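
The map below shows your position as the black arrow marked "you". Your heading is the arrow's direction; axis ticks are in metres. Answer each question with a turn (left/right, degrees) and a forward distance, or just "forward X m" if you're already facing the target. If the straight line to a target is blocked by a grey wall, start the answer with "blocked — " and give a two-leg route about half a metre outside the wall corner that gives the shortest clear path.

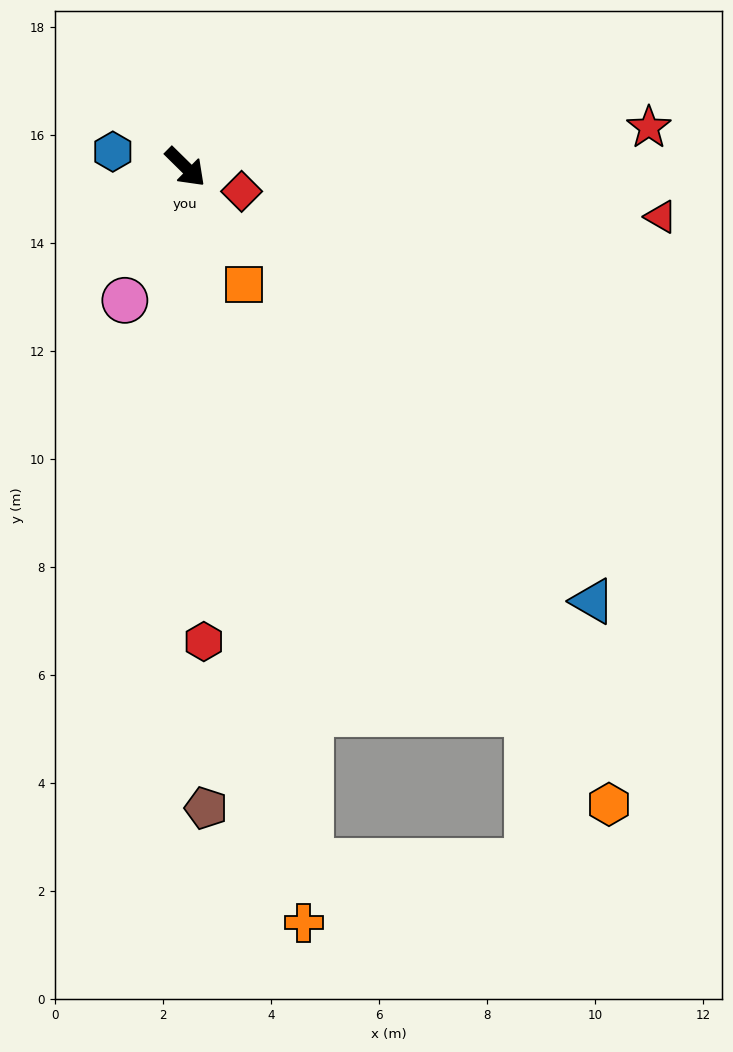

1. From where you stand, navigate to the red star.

turn left 49°, forward 8.6 m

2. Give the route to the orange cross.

turn right 37°, forward 14.2 m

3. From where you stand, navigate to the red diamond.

turn left 21°, forward 1.1 m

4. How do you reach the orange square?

turn right 19°, forward 2.4 m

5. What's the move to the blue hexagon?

turn right 147°, forward 1.4 m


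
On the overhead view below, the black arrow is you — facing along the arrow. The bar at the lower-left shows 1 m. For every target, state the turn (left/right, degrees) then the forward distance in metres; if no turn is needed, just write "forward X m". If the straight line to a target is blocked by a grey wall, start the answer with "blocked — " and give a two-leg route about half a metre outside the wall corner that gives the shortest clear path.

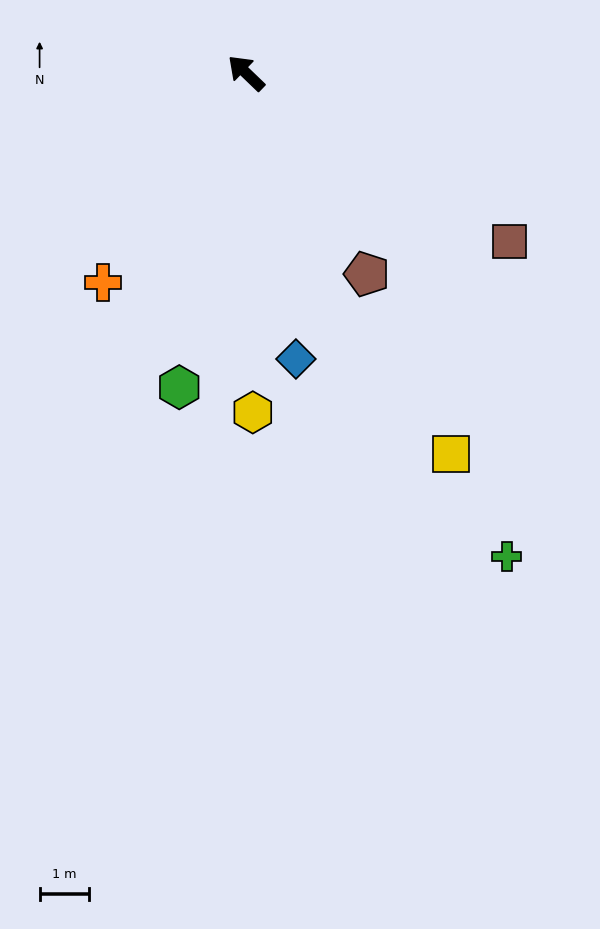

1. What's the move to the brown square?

turn right 169°, forward 6.4 m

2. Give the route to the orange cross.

turn left 100°, forward 5.2 m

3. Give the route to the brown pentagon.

turn left 165°, forward 4.8 m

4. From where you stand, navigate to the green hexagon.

turn left 122°, forward 6.5 m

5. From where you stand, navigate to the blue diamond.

turn left 144°, forward 5.9 m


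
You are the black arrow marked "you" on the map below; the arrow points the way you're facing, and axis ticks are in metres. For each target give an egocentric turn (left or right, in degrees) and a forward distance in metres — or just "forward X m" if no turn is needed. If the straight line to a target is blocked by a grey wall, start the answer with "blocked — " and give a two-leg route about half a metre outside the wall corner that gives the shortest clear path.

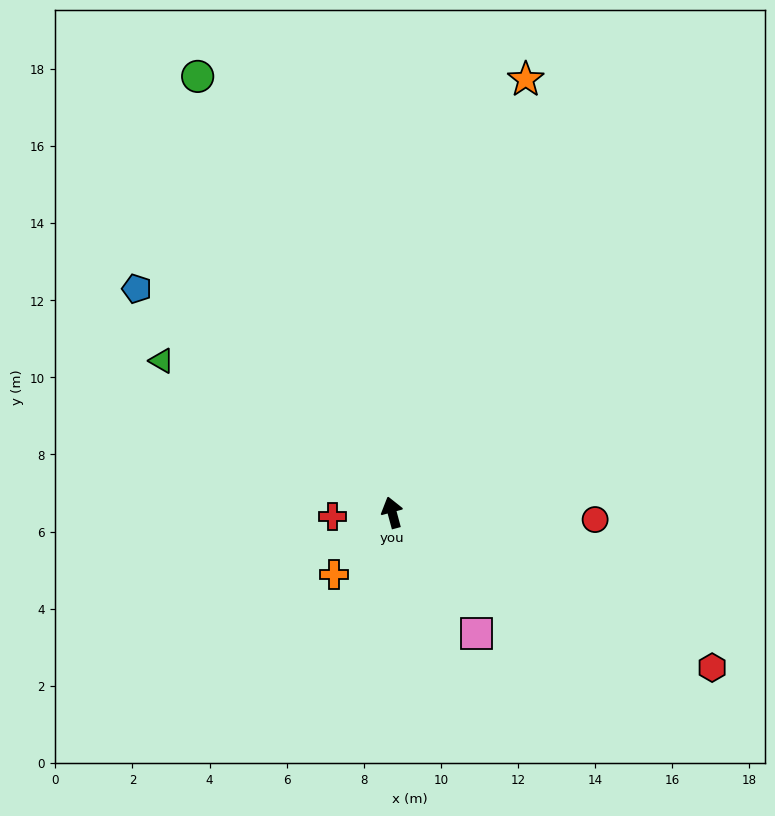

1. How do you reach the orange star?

turn right 32°, forward 11.8 m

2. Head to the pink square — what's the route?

turn right 160°, forward 3.8 m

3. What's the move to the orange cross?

turn left 122°, forward 2.2 m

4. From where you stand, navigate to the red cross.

turn left 79°, forward 1.5 m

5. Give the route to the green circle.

turn left 9°, forward 12.4 m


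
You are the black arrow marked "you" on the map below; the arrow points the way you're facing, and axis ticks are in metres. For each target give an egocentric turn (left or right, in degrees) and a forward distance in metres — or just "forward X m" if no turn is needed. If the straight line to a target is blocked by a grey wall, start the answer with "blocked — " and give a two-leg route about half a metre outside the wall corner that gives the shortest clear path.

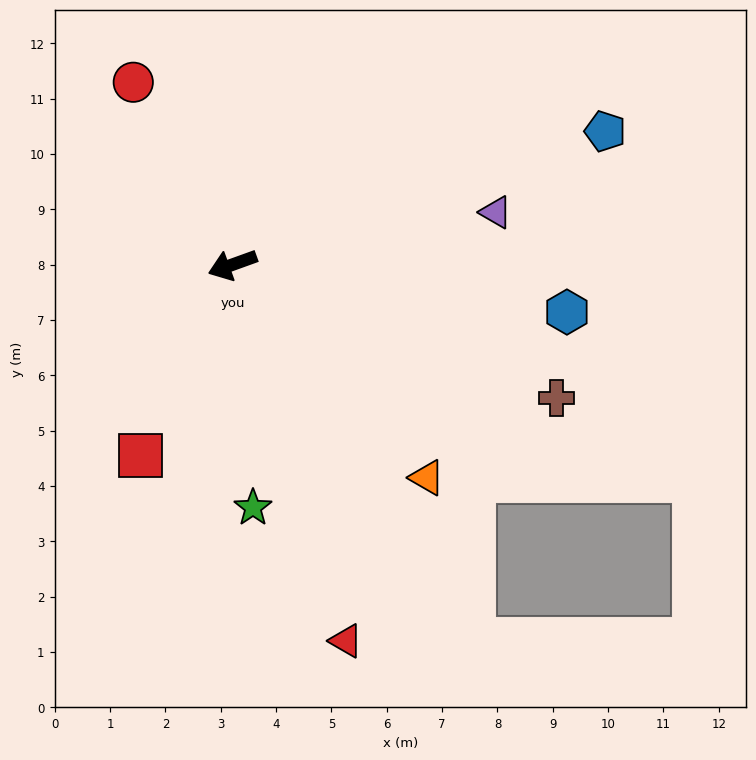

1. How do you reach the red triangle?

turn left 87°, forward 7.1 m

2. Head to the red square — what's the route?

turn left 44°, forward 3.8 m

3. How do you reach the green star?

turn left 75°, forward 4.4 m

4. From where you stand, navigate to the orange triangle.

turn left 113°, forward 5.2 m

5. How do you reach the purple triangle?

turn left 171°, forward 4.9 m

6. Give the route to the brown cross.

turn left 138°, forward 6.3 m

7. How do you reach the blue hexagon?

turn left 152°, forward 6.1 m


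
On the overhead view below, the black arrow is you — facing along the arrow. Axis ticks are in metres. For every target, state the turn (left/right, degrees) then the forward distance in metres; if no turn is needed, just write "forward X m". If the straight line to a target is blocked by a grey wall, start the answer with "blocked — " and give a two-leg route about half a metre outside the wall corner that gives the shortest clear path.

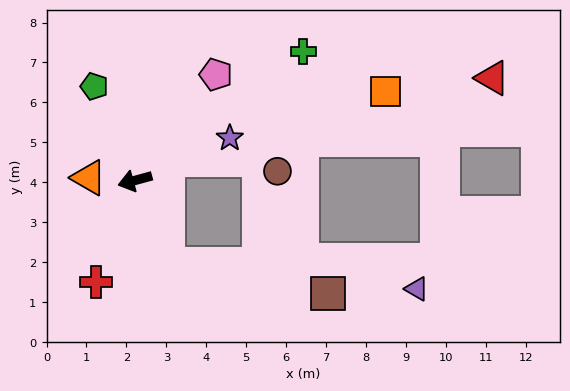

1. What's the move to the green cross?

turn right 158°, forward 5.3 m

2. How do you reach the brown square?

blocked — turn left 96°, forward 2.3 m, then turn left 58°, forward 4.1 m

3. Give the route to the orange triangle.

turn right 19°, forward 1.2 m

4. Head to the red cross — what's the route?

turn left 54°, forward 2.7 m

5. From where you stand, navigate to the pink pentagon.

turn right 143°, forward 3.3 m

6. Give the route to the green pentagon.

turn right 82°, forward 2.6 m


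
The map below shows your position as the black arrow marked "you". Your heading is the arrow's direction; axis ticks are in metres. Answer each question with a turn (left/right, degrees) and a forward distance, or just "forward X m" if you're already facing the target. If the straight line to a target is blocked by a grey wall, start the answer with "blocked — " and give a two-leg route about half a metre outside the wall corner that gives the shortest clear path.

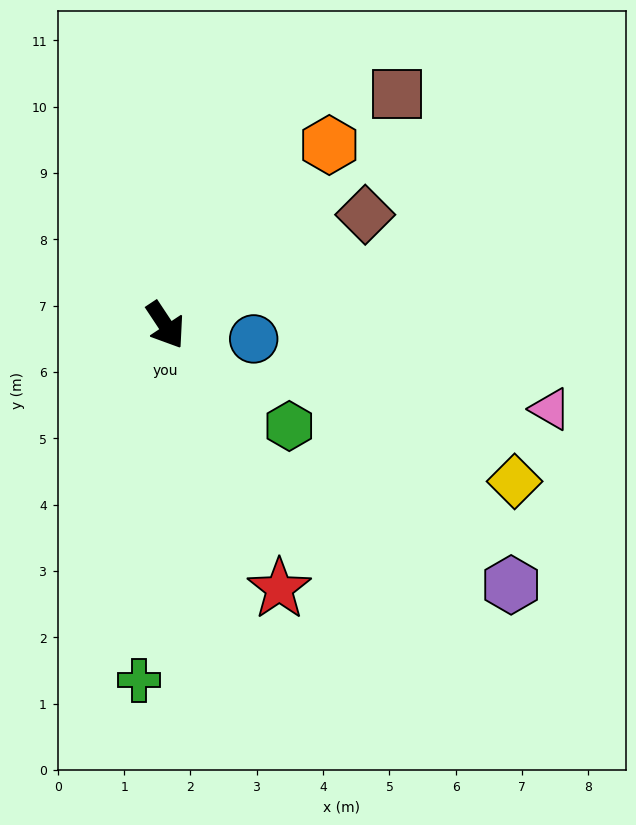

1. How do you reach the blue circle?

turn left 48°, forward 1.3 m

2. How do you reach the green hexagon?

turn left 17°, forward 2.4 m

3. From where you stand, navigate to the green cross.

turn right 38°, forward 5.4 m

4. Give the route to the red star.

turn right 10°, forward 4.3 m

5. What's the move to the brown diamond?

turn left 85°, forward 3.4 m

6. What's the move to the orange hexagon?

turn left 104°, forward 3.7 m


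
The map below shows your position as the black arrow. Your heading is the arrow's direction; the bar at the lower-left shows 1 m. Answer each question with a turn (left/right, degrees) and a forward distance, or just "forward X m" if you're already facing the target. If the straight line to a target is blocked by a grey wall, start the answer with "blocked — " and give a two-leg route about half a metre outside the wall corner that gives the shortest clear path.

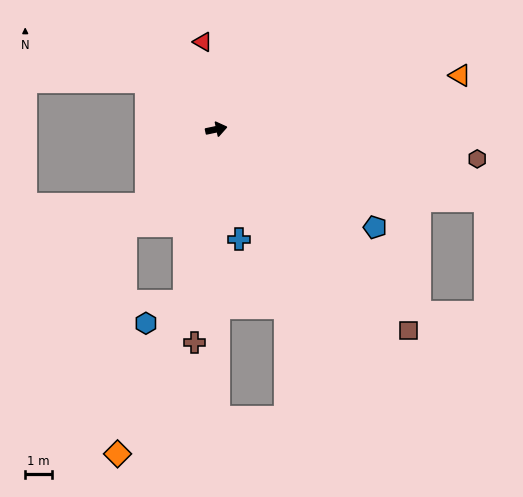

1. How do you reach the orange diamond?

blocked — turn right 112°, forward 6.6 m, then turn right 13°, forward 6.3 m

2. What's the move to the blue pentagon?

turn right 44°, forward 7.0 m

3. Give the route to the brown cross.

turn right 108°, forward 8.0 m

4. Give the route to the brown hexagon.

turn right 18°, forward 9.9 m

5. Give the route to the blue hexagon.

blocked — turn right 112°, forward 6.6 m, then turn right 49°, forward 1.7 m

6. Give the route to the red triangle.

turn left 87°, forward 3.3 m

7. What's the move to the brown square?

turn right 58°, forward 10.5 m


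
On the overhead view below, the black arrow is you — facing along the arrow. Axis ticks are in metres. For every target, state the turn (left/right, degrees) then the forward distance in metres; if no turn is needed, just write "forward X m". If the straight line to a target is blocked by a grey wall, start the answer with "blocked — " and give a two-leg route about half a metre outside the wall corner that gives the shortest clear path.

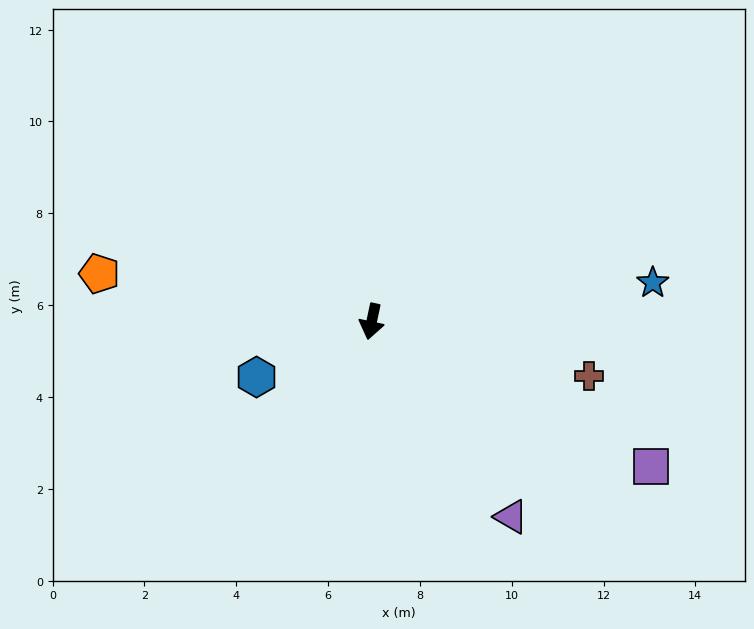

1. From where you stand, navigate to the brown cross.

turn left 88°, forward 4.9 m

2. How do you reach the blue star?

turn left 110°, forward 6.2 m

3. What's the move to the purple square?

turn left 75°, forward 6.9 m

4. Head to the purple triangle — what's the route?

turn left 48°, forward 5.2 m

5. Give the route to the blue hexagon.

turn right 52°, forward 2.8 m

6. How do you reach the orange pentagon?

turn right 88°, forward 6.0 m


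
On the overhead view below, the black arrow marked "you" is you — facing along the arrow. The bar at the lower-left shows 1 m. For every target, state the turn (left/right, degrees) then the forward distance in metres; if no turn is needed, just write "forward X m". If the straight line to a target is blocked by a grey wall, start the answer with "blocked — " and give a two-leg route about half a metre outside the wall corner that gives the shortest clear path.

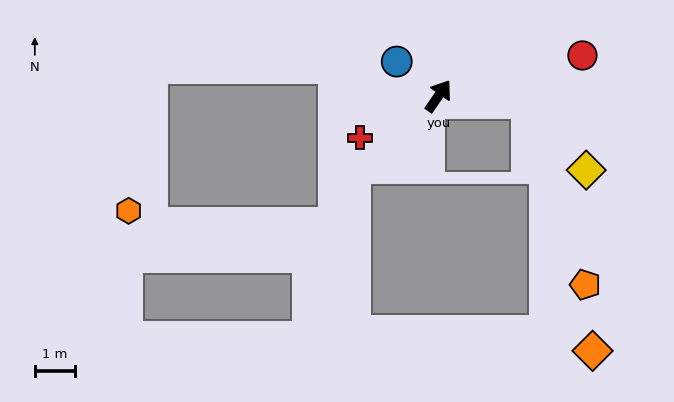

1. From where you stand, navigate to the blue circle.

turn left 85°, forward 1.3 m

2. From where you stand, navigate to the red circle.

turn right 40°, forward 3.7 m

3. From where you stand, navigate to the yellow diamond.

blocked — turn right 59°, forward 2.2 m, then turn right 46°, forward 2.2 m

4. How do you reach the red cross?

turn left 153°, forward 2.2 m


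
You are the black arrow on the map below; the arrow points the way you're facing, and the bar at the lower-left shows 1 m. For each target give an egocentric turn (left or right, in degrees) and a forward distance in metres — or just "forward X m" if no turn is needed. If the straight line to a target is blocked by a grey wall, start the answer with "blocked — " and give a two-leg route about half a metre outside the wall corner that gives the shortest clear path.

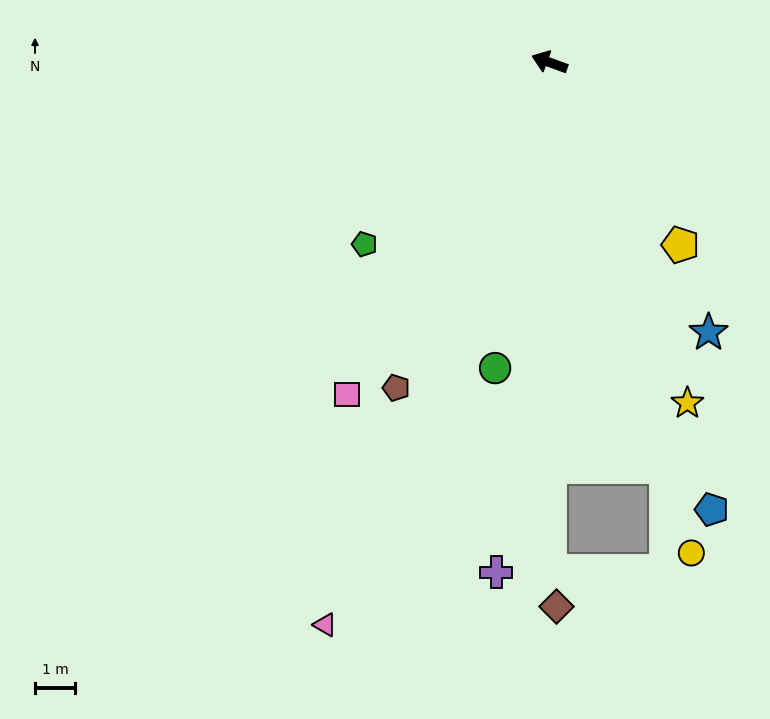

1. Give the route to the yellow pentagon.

turn left 146°, forward 5.6 m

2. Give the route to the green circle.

turn left 100°, forward 7.8 m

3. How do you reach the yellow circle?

turn left 126°, forward 12.8 m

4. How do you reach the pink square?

turn left 79°, forward 9.8 m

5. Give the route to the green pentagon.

turn left 64°, forward 6.5 m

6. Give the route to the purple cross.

turn left 104°, forward 12.9 m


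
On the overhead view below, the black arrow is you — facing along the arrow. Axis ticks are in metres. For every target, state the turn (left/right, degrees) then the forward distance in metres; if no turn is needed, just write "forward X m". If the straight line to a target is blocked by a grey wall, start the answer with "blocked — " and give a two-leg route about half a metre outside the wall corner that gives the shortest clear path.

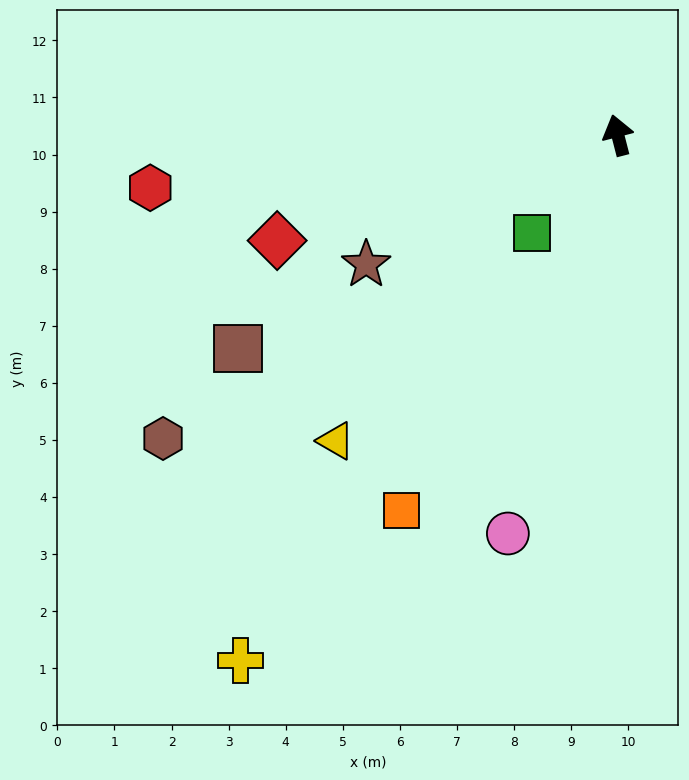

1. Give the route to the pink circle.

turn left 150°, forward 7.2 m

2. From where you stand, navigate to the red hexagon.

turn left 82°, forward 8.2 m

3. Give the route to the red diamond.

turn left 93°, forward 6.3 m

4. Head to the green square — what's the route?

turn left 124°, forward 2.3 m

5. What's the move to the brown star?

turn left 103°, forward 5.0 m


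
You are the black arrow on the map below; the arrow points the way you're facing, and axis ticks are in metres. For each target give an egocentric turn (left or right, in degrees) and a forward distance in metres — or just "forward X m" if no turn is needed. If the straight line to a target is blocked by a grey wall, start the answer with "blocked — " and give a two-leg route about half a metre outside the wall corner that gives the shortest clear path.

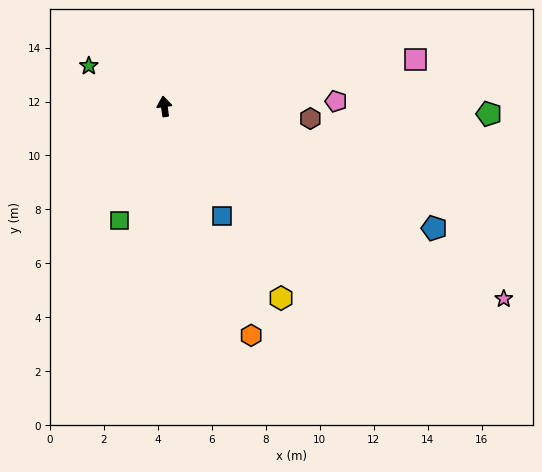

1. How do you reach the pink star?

turn right 127°, forward 14.5 m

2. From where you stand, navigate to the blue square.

turn right 160°, forward 4.6 m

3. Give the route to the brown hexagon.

turn right 103°, forward 5.4 m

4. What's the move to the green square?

turn left 151°, forward 4.6 m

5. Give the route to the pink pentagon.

turn right 96°, forward 6.4 m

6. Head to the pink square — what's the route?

turn right 87°, forward 9.5 m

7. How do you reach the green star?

turn left 54°, forward 3.2 m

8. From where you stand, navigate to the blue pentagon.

turn right 122°, forward 11.0 m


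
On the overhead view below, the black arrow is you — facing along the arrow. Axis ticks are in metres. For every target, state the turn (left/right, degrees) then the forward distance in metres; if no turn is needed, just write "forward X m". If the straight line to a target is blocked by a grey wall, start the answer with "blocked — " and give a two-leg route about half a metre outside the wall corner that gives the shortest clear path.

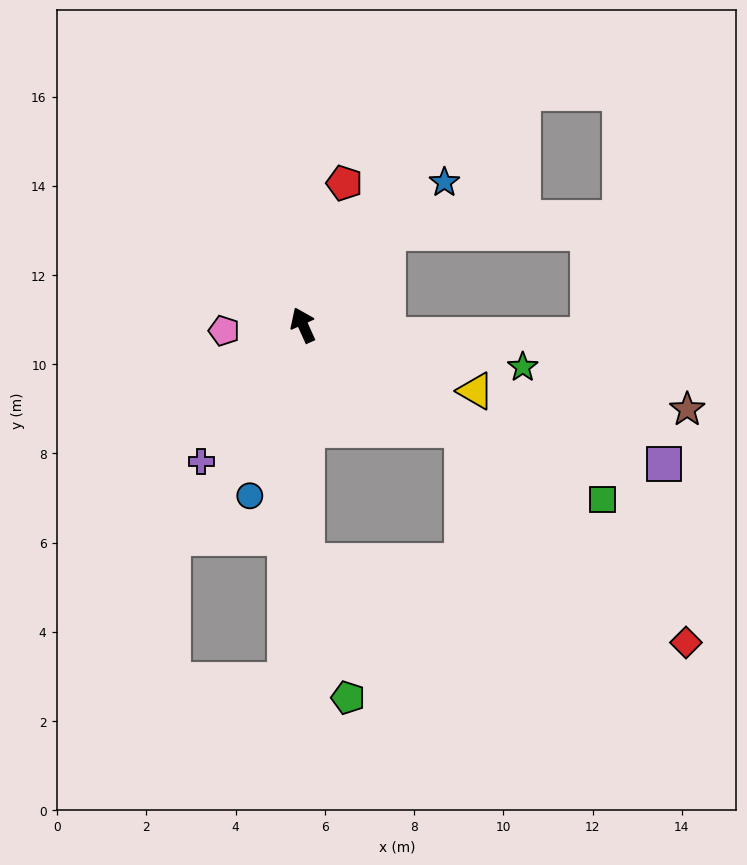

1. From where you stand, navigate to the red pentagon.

turn right 41°, forward 3.3 m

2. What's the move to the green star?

turn right 125°, forward 5.0 m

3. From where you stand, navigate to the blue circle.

turn left 138°, forward 4.0 m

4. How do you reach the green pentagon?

blocked — turn left 157°, forward 5.3 m, then turn left 16°, forward 3.2 m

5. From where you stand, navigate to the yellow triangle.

turn right 135°, forward 4.1 m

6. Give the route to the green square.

turn right 144°, forward 7.8 m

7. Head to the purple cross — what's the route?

turn left 119°, forward 3.8 m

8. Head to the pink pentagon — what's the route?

turn left 70°, forward 1.8 m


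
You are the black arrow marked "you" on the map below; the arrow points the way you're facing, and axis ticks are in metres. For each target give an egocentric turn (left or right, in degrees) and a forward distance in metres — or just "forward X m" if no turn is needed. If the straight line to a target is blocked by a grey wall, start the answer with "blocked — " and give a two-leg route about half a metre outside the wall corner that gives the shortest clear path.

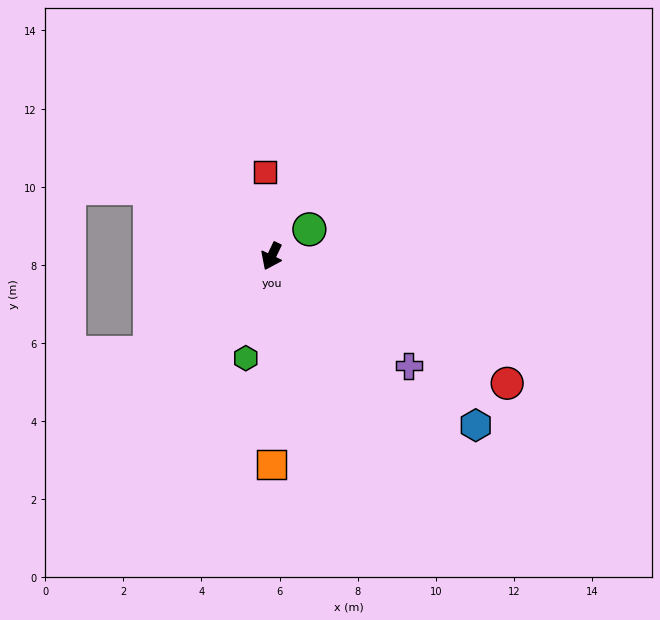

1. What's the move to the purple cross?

turn left 77°, forward 4.5 m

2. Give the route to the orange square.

turn left 25°, forward 5.3 m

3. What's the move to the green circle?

turn left 151°, forward 1.2 m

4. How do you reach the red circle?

turn left 87°, forward 6.9 m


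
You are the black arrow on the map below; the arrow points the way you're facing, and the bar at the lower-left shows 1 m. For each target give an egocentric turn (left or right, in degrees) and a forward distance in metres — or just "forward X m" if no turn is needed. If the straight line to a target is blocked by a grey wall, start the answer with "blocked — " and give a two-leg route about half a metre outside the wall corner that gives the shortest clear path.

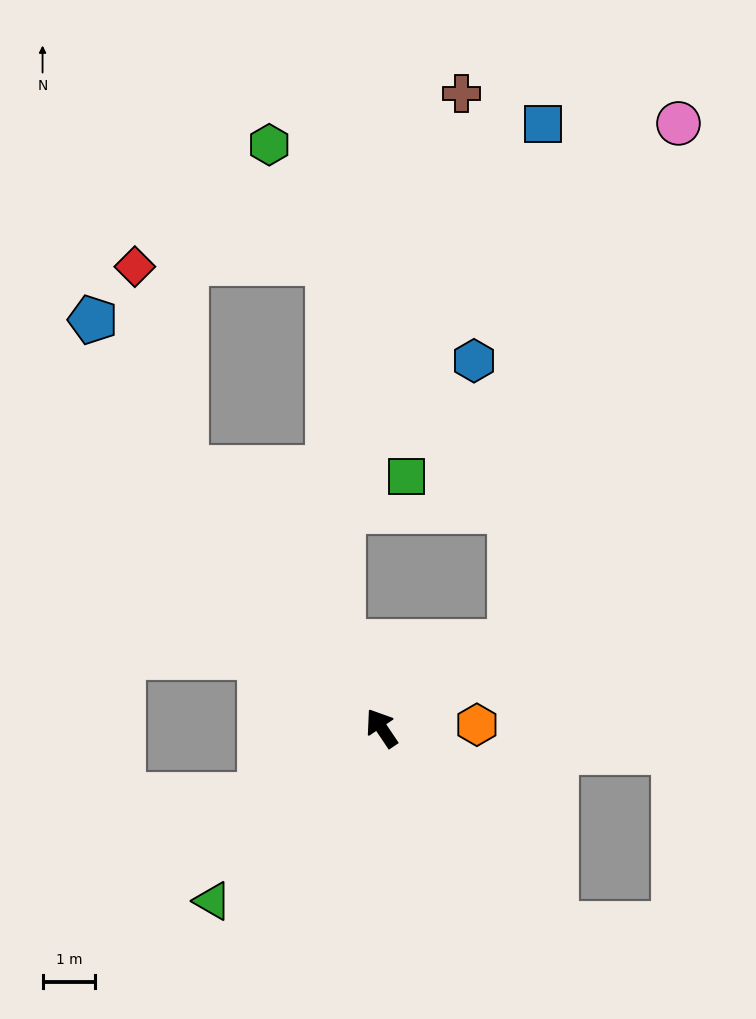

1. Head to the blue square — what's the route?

blocked — turn right 90°, forward 2.9 m, then turn left 52°, forward 9.9 m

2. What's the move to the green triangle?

turn left 102°, forward 4.6 m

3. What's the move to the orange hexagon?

turn right 122°, forward 1.8 m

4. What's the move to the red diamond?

blocked — turn left 3°, forward 6.2 m, then turn right 23°, forward 3.9 m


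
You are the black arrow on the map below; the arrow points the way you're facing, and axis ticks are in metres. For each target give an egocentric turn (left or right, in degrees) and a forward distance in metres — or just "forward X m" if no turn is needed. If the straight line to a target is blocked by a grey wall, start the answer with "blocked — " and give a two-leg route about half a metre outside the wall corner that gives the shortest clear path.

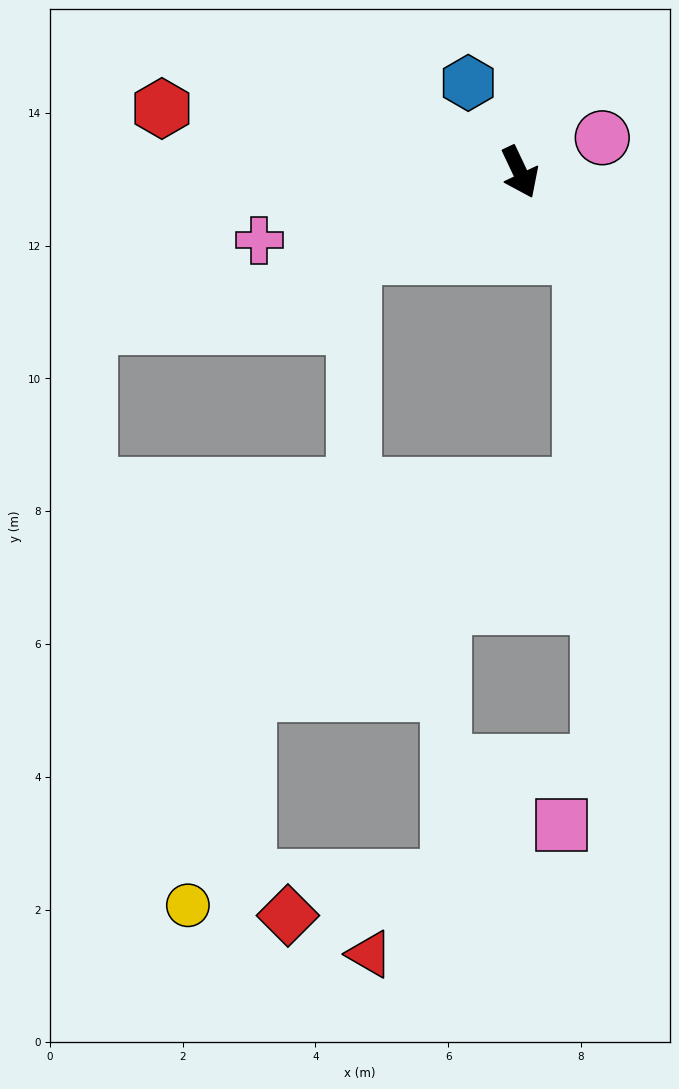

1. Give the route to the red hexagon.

turn right 125°, forward 5.5 m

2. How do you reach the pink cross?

turn right 101°, forward 4.1 m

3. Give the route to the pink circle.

turn left 87°, forward 1.3 m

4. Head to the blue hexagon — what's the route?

turn right 175°, forward 1.6 m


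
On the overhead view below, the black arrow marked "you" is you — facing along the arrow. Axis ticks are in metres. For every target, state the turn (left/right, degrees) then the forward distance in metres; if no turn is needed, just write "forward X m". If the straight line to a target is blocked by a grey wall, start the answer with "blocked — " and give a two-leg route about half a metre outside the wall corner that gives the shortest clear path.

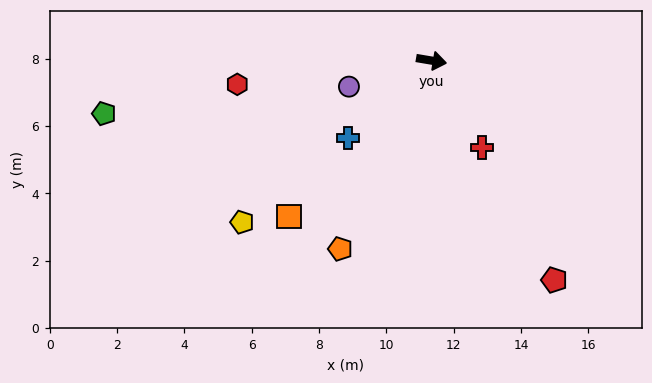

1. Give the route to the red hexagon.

turn right 163°, forward 5.8 m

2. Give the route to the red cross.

turn right 50°, forward 3.0 m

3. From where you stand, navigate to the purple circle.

turn right 153°, forward 2.6 m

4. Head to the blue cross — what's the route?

turn right 128°, forward 3.4 m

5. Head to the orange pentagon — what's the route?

turn right 106°, forward 6.2 m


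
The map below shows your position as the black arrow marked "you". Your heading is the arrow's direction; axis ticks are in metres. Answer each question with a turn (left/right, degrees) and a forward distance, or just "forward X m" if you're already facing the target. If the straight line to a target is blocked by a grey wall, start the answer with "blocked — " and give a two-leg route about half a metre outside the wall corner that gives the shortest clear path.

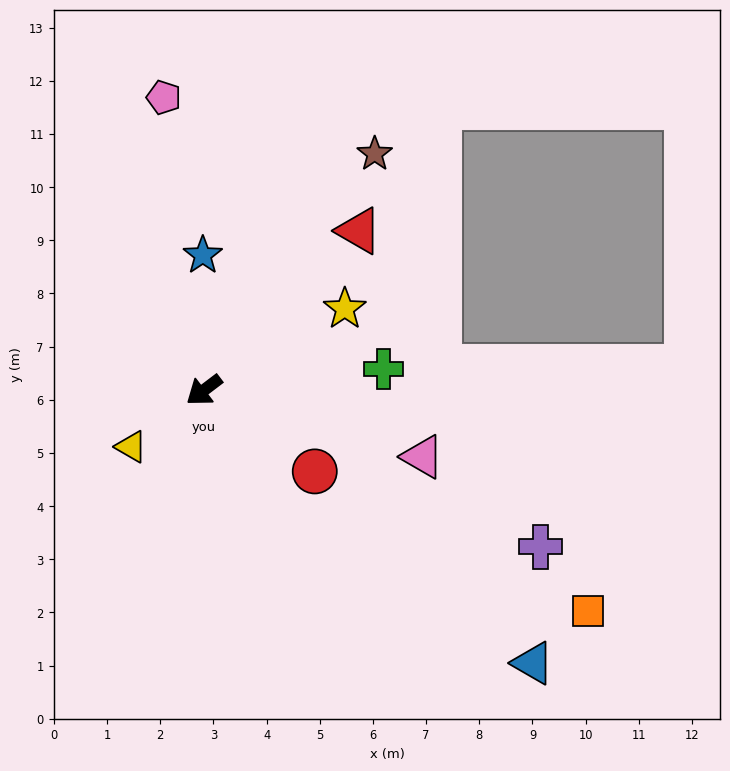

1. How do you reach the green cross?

turn left 150°, forward 3.4 m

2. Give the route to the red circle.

turn left 107°, forward 2.6 m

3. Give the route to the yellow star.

turn left 173°, forward 3.1 m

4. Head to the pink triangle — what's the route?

turn left 126°, forward 4.3 m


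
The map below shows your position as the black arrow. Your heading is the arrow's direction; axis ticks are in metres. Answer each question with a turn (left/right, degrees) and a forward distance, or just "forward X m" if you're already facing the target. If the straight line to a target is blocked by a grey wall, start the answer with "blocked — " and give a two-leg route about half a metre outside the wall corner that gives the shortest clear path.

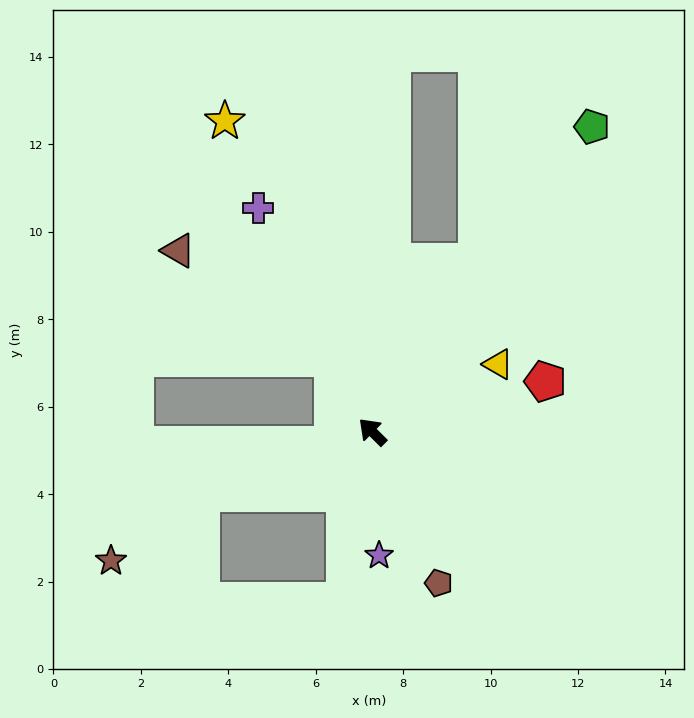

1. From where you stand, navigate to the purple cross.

turn right 18°, forward 5.7 m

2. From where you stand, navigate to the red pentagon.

turn right 119°, forward 4.1 m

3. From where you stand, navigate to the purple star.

turn left 138°, forward 2.8 m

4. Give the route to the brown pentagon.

turn left 158°, forward 3.8 m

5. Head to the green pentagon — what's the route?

turn right 81°, forward 8.6 m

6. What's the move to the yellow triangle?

turn right 107°, forward 3.3 m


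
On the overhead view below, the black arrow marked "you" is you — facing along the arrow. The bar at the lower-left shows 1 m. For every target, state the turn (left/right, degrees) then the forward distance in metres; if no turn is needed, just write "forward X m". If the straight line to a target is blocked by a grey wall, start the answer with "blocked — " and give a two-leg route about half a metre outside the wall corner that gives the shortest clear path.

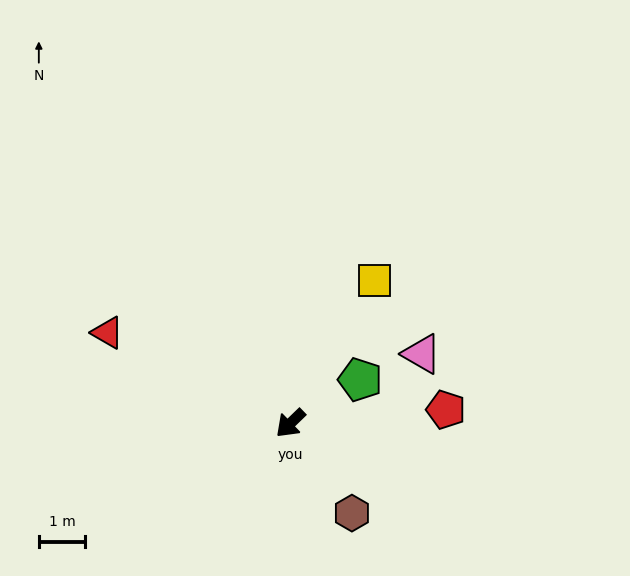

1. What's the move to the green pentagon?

turn left 168°, forward 1.8 m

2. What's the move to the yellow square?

turn right 165°, forward 3.6 m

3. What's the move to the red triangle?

turn right 70°, forward 4.4 m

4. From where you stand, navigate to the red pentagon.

turn left 141°, forward 3.4 m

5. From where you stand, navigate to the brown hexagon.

turn left 80°, forward 2.4 m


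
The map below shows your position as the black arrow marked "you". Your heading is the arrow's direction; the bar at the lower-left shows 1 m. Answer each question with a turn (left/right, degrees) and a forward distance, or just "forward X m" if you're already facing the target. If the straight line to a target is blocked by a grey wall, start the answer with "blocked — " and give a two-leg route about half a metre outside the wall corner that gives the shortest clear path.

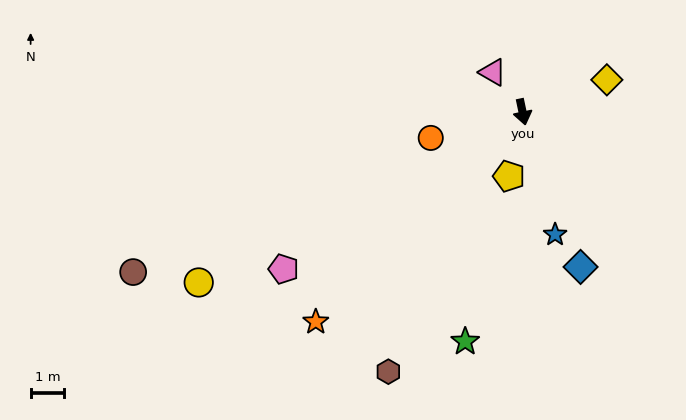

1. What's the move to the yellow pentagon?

turn right 24°, forward 2.0 m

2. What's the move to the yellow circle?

turn right 74°, forward 10.9 m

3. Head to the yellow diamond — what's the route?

turn left 99°, forward 2.7 m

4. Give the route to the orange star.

turn right 56°, forward 8.8 m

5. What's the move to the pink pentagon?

turn right 69°, forward 8.6 m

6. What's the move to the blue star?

turn left 3°, forward 3.8 m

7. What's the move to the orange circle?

turn right 86°, forward 2.9 m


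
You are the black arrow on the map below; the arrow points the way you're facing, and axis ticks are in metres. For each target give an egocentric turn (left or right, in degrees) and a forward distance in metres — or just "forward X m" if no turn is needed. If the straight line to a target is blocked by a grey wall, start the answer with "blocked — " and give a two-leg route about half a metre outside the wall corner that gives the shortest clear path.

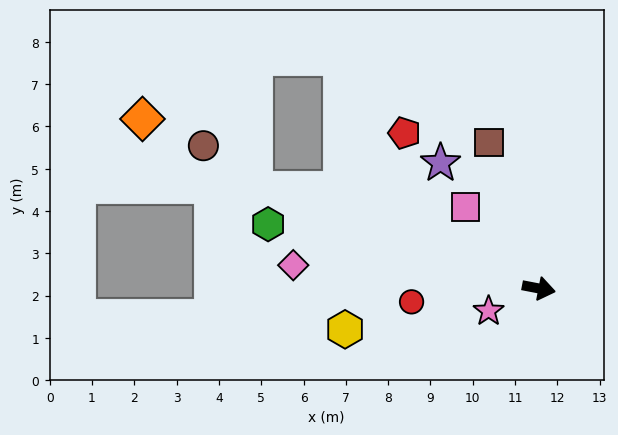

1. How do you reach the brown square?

turn left 120°, forward 3.6 m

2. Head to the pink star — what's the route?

turn right 145°, forward 1.3 m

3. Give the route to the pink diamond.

turn right 174°, forward 5.8 m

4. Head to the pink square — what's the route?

turn left 143°, forward 2.6 m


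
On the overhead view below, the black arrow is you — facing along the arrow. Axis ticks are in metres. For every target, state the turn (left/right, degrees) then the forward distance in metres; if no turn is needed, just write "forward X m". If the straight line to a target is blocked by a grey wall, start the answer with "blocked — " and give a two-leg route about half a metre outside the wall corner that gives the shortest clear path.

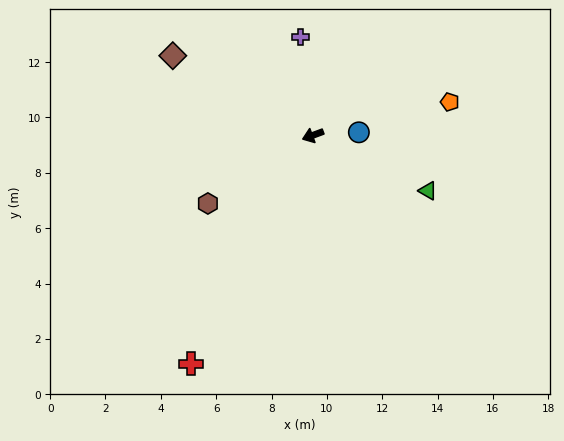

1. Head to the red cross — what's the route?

turn left 42°, forward 9.4 m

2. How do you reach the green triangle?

turn left 134°, forward 4.6 m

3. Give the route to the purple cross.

turn right 103°, forward 3.6 m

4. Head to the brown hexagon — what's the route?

turn left 13°, forward 4.5 m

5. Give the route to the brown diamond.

turn right 50°, forward 5.8 m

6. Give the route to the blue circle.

turn left 163°, forward 1.7 m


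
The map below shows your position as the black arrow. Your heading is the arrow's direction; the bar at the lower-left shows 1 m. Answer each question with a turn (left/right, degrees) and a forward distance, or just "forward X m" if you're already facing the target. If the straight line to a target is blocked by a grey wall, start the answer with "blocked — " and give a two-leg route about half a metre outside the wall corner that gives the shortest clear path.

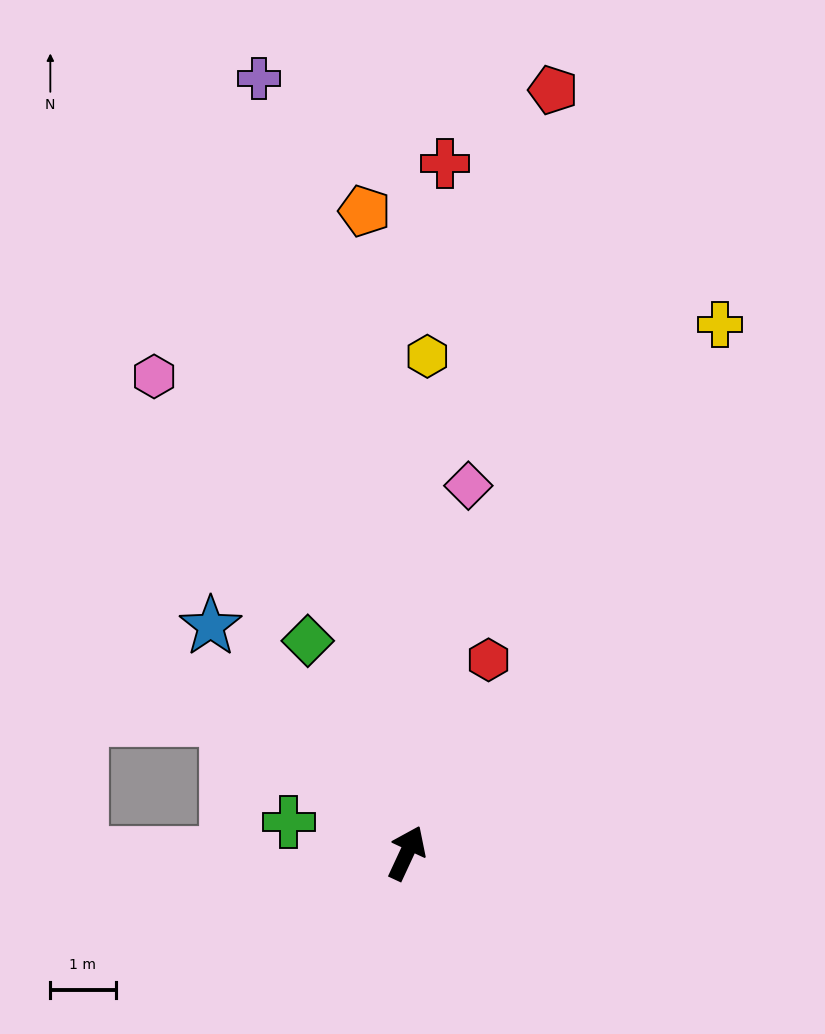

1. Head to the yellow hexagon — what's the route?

turn left 23°, forward 7.6 m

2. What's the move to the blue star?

turn left 66°, forward 4.6 m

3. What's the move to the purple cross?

turn left 36°, forward 12.1 m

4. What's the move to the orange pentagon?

turn left 29°, forward 9.9 m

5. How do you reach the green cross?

turn left 100°, forward 1.9 m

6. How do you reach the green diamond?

turn left 50°, forward 3.6 m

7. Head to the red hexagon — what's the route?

forward 3.2 m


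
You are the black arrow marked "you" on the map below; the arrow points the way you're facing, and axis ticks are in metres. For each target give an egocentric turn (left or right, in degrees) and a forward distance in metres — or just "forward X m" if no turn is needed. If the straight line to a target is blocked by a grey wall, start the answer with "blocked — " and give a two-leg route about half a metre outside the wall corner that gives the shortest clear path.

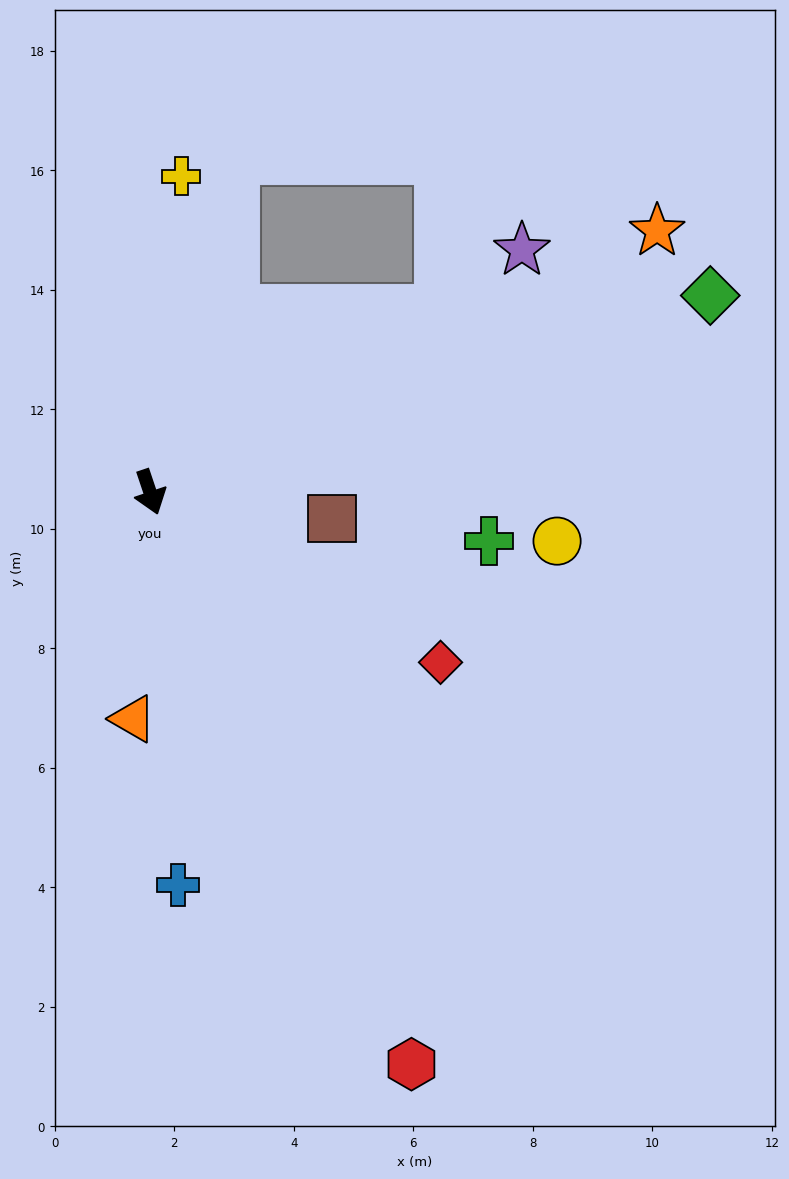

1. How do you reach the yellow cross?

turn left 156°, forward 5.3 m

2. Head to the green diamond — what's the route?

turn left 91°, forward 9.9 m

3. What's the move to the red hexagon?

turn left 6°, forward 10.5 m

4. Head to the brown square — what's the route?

turn left 63°, forward 3.1 m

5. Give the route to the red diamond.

turn left 41°, forward 5.6 m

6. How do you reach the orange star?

turn left 99°, forward 9.5 m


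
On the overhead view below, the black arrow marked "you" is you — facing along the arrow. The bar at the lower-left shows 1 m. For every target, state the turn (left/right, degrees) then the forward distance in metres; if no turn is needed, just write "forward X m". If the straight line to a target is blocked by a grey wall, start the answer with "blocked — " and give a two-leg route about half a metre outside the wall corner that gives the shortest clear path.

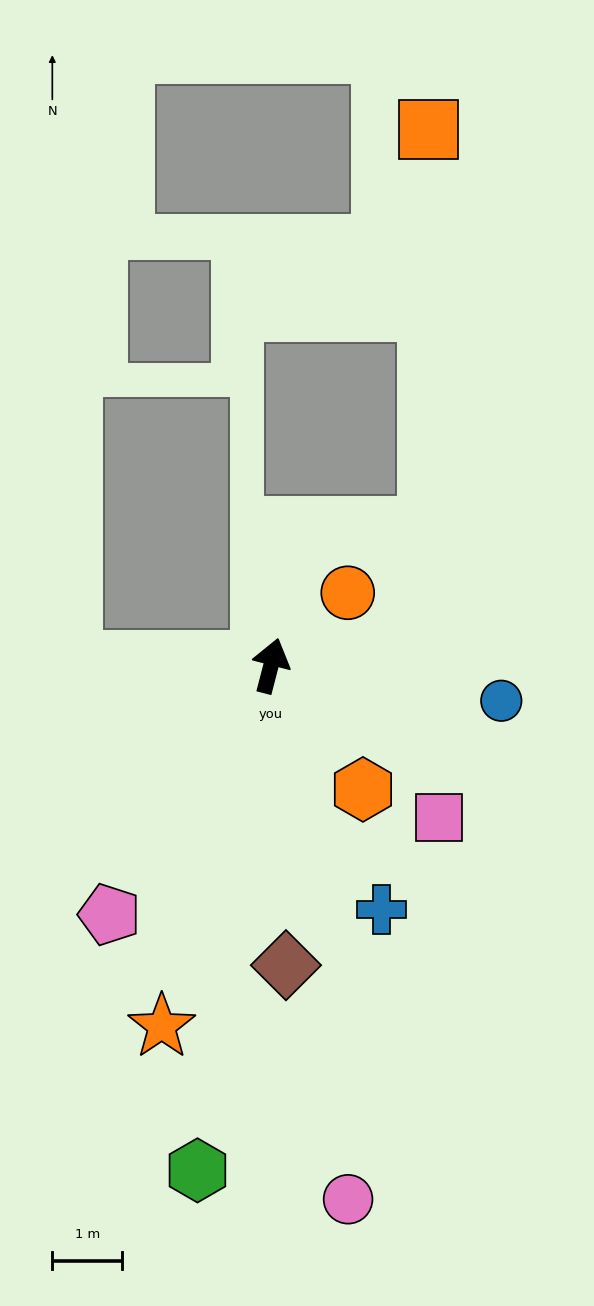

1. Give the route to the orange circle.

turn right 32°, forward 1.5 m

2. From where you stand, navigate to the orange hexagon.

turn right 129°, forward 2.2 m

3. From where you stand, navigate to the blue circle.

turn right 84°, forward 3.3 m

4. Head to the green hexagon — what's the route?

turn right 174°, forward 7.3 m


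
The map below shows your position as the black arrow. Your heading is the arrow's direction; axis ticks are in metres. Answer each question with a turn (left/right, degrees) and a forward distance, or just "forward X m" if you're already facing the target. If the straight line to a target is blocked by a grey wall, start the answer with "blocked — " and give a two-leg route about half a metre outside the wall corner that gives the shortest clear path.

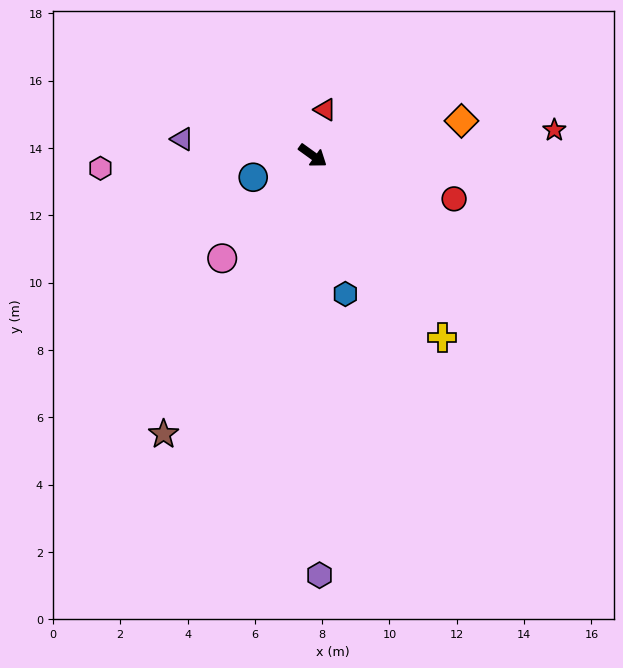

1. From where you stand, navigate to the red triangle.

turn left 111°, forward 1.4 m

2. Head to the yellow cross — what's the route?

turn right 19°, forward 6.6 m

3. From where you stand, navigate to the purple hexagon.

turn right 53°, forward 12.5 m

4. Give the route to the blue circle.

turn right 124°, forward 1.9 m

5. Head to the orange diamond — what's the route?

turn left 49°, forward 4.5 m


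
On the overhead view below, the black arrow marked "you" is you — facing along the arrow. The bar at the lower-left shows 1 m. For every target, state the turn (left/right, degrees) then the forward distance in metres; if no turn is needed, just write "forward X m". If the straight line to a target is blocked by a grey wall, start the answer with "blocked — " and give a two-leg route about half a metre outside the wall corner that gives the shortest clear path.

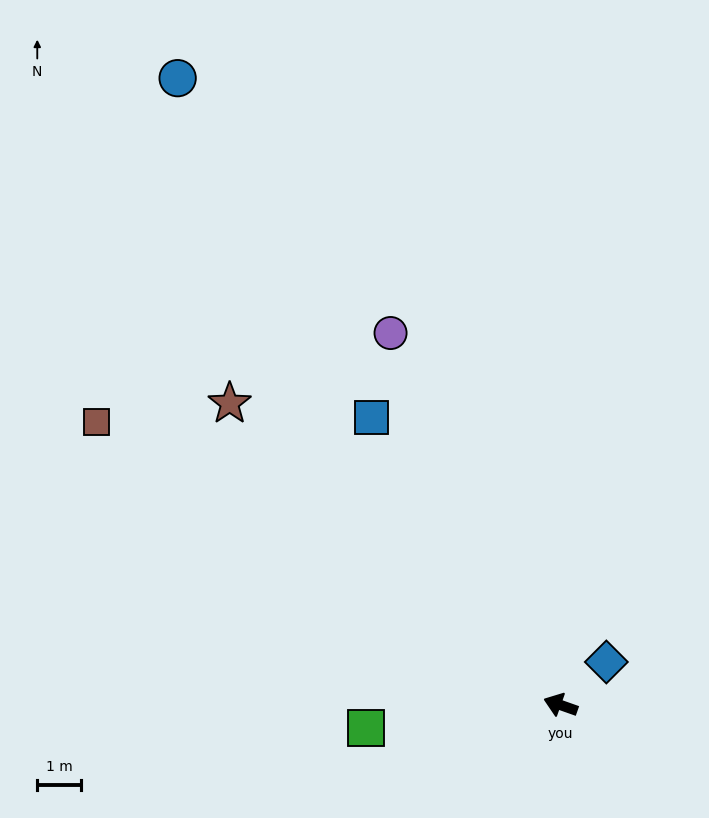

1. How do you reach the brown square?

turn right 12°, forward 12.5 m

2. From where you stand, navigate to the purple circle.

turn right 46°, forward 9.4 m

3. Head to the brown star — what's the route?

turn right 23°, forward 10.3 m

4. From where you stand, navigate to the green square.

turn left 26°, forward 4.5 m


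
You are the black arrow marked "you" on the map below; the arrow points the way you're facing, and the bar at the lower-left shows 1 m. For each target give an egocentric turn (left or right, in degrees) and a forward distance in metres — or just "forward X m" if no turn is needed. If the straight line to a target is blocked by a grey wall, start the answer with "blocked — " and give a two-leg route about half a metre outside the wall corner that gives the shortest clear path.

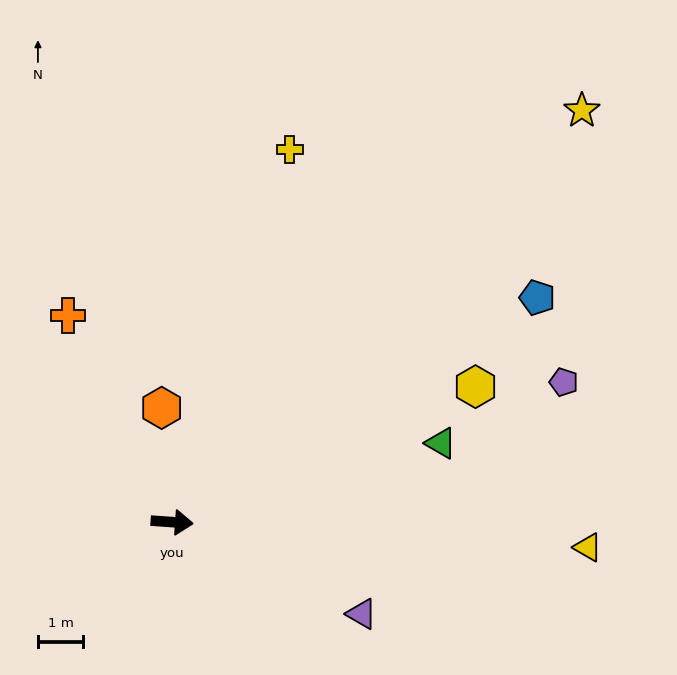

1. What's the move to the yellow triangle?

forward 9.2 m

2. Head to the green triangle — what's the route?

turn left 20°, forward 6.2 m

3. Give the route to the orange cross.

turn left 121°, forward 5.1 m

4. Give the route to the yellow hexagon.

turn left 28°, forward 7.3 m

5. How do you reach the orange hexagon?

turn left 99°, forward 2.5 m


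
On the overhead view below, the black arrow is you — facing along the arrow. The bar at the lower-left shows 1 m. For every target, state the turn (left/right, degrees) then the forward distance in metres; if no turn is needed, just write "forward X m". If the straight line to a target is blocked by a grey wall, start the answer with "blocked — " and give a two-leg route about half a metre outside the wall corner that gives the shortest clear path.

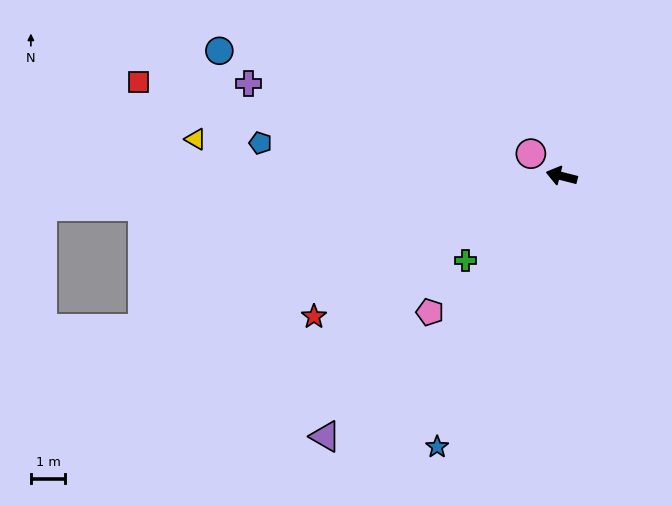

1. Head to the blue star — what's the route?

turn left 80°, forward 8.7 m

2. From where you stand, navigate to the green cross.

turn left 56°, forward 3.7 m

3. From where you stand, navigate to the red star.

turn left 44°, forward 8.3 m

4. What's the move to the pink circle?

turn right 22°, forward 1.1 m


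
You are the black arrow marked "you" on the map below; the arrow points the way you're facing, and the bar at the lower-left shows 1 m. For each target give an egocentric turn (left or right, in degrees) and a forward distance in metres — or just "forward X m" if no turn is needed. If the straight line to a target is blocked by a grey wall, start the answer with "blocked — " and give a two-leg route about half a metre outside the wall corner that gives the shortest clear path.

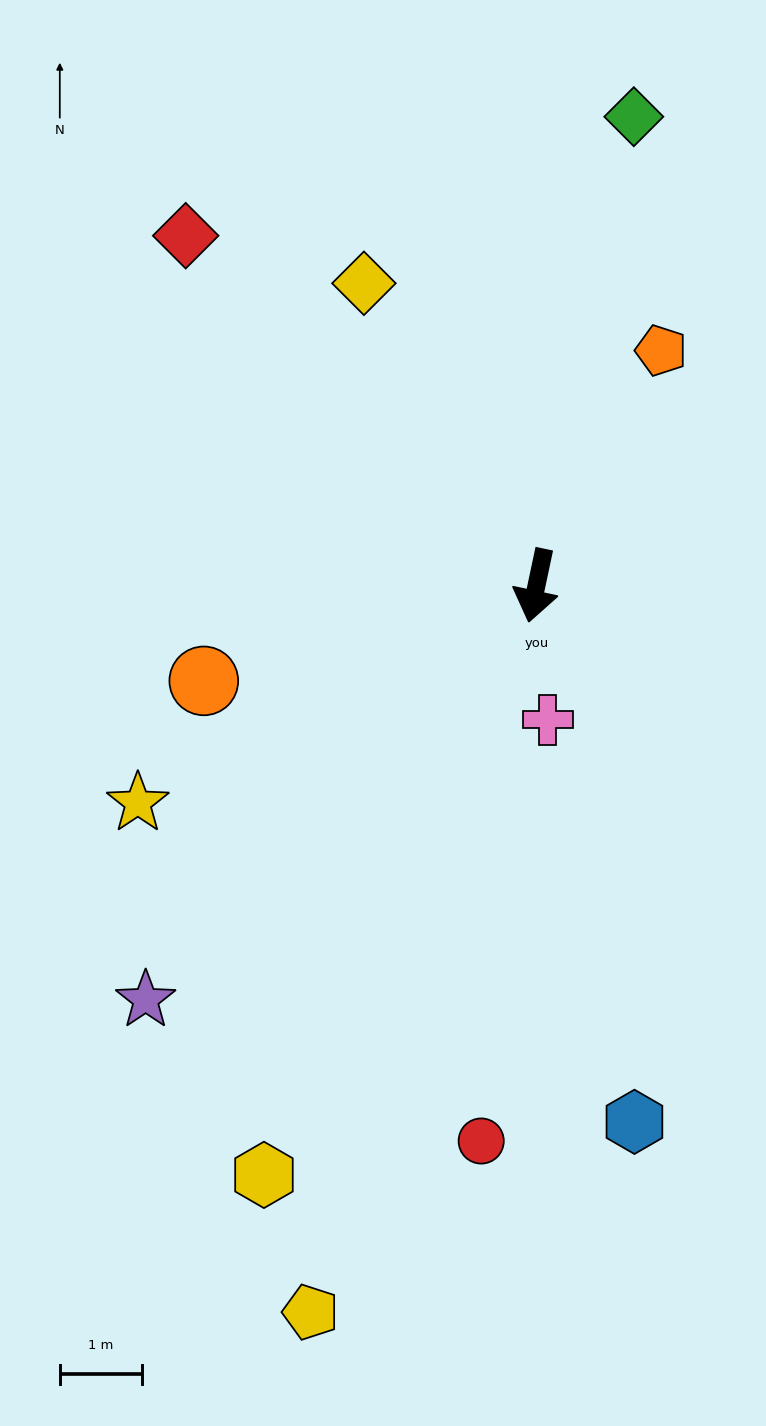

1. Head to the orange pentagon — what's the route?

turn left 164°, forward 3.2 m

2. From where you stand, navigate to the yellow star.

turn right 49°, forward 5.5 m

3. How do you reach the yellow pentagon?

turn right 5°, forward 9.3 m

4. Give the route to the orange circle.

turn right 62°, forward 4.2 m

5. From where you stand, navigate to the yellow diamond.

turn right 138°, forward 4.2 m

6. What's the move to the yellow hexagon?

turn right 13°, forward 7.9 m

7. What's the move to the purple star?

turn right 31°, forward 6.9 m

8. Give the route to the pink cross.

turn left 17°, forward 1.6 m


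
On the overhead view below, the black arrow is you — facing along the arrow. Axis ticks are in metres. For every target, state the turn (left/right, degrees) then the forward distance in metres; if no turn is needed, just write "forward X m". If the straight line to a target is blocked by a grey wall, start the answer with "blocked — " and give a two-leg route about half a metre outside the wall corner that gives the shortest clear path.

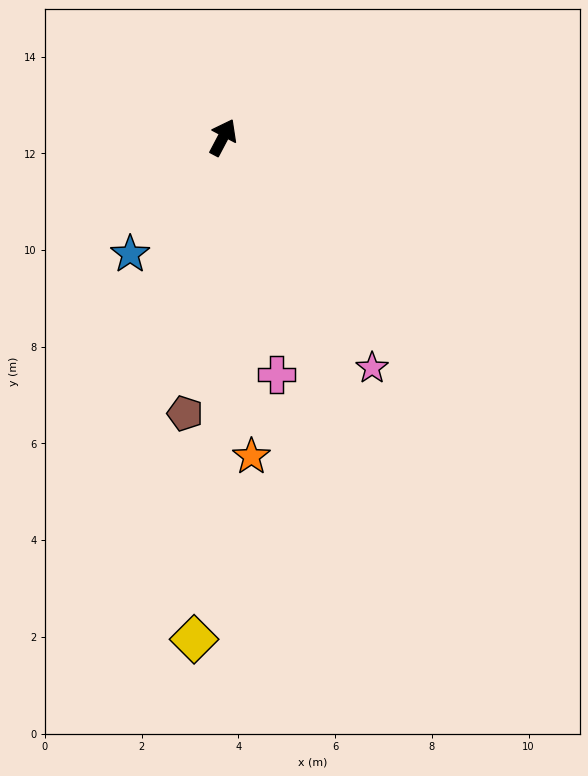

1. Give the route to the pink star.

turn right 119°, forward 5.7 m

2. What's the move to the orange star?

turn right 147°, forward 6.6 m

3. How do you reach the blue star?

turn left 169°, forward 3.1 m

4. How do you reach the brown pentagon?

turn right 160°, forward 5.8 m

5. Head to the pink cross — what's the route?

turn right 139°, forward 5.0 m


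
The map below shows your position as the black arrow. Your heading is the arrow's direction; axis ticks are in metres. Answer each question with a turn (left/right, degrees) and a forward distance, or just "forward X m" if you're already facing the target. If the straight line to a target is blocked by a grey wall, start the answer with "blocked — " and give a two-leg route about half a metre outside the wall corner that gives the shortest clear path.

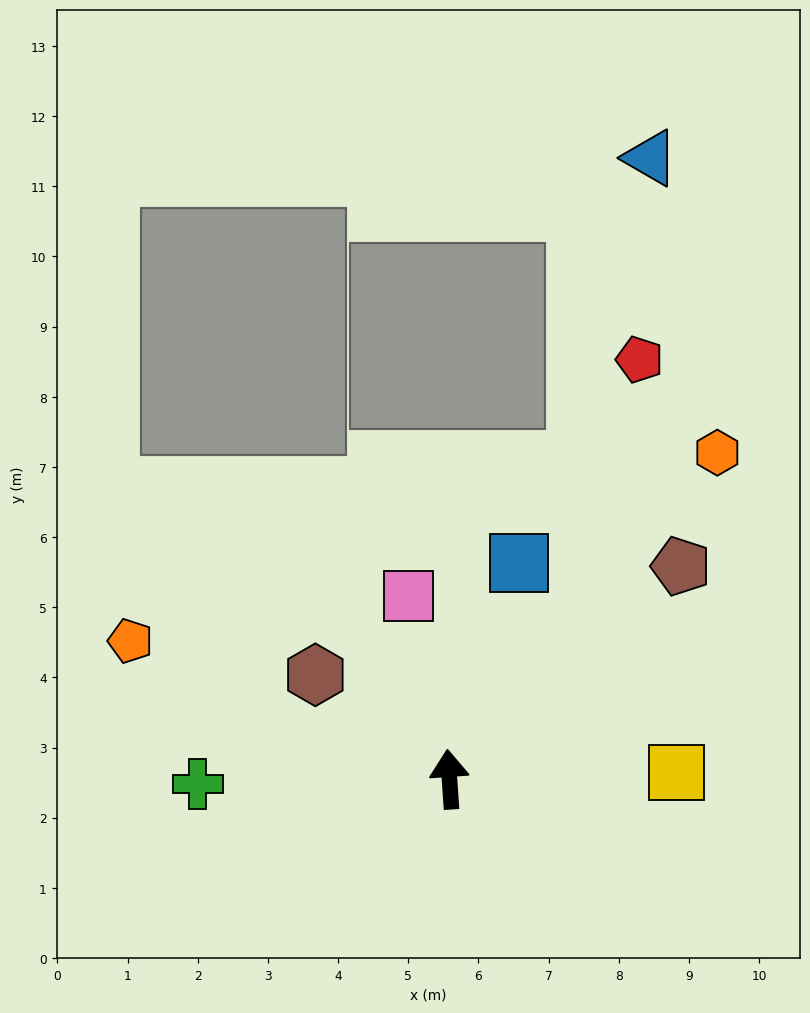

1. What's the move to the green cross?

turn left 87°, forward 3.6 m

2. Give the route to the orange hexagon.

turn right 43°, forward 6.0 m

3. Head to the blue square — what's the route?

turn right 22°, forward 3.2 m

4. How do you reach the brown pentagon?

turn right 51°, forward 4.5 m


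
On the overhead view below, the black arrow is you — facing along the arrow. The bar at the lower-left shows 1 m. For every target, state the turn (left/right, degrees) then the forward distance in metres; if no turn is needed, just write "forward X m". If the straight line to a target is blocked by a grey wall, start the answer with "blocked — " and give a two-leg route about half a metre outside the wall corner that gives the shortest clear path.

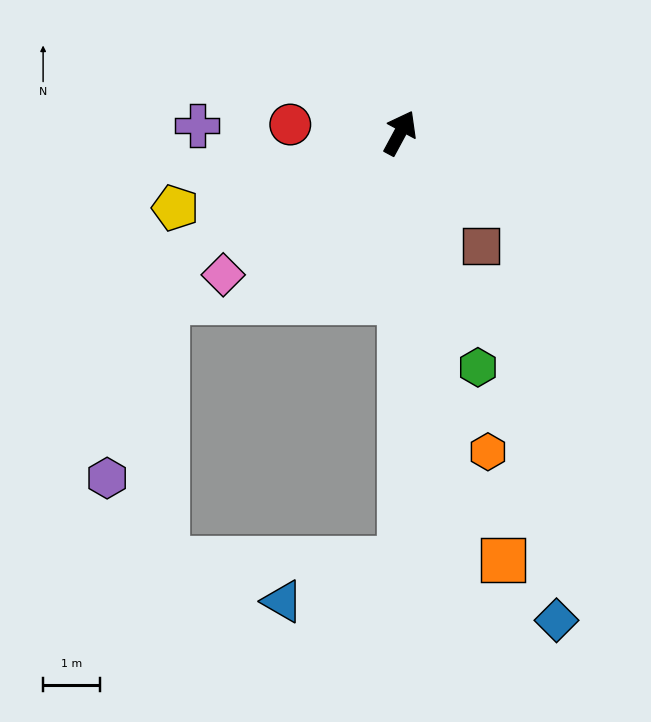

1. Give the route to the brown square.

turn right 116°, forward 2.4 m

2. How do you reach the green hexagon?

turn right 133°, forward 4.3 m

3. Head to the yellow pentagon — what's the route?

turn left 137°, forward 4.1 m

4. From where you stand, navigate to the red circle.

turn left 114°, forward 1.9 m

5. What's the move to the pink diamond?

turn left 157°, forward 4.0 m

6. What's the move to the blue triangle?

blocked — turn right 151°, forward 7.5 m, then turn right 72°, forward 2.2 m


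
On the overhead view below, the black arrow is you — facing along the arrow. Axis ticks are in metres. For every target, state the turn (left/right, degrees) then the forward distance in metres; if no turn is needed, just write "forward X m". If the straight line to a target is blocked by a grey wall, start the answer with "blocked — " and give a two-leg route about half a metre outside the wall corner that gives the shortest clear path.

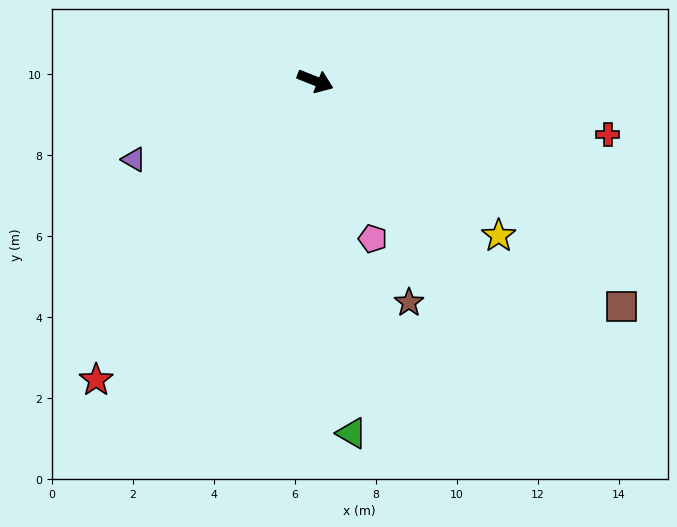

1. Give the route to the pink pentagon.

turn right 48°, forward 4.1 m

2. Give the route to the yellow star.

turn right 18°, forward 5.9 m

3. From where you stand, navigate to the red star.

turn right 105°, forward 9.1 m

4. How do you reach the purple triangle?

turn right 135°, forward 4.9 m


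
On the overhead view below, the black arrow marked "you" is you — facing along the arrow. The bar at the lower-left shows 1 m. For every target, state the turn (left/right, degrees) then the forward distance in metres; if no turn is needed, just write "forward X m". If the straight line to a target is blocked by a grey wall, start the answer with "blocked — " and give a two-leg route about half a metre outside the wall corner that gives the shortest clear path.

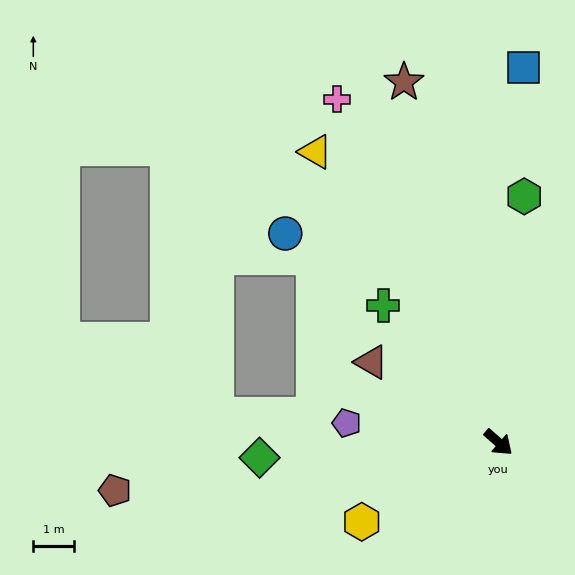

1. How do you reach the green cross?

turn left 171°, forward 4.4 m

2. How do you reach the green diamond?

turn right 135°, forward 5.9 m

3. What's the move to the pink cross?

turn left 156°, forward 9.4 m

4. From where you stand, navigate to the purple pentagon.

turn right 146°, forward 3.8 m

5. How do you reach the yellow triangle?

turn left 163°, forward 8.5 m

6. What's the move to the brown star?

turn left 146°, forward 9.2 m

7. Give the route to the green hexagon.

turn left 125°, forward 6.1 m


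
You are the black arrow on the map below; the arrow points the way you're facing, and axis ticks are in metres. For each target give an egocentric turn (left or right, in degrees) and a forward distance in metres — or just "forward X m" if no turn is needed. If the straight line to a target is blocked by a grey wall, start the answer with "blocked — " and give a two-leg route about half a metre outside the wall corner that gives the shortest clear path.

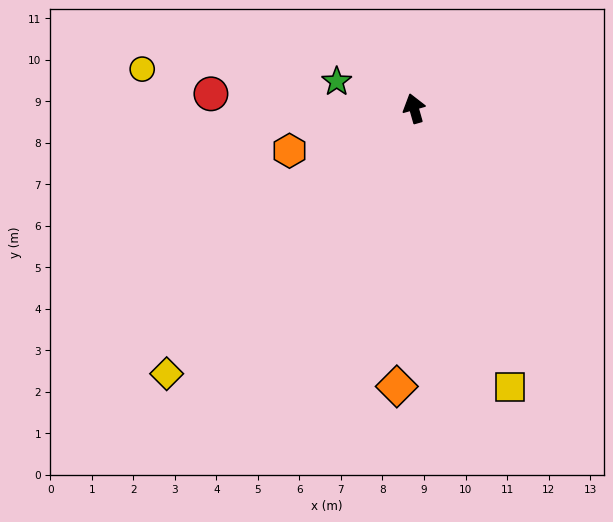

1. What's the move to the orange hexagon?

turn left 93°, forward 3.2 m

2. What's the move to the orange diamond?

turn left 161°, forward 6.7 m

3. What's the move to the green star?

turn left 55°, forward 2.0 m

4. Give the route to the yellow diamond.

turn left 121°, forward 8.7 m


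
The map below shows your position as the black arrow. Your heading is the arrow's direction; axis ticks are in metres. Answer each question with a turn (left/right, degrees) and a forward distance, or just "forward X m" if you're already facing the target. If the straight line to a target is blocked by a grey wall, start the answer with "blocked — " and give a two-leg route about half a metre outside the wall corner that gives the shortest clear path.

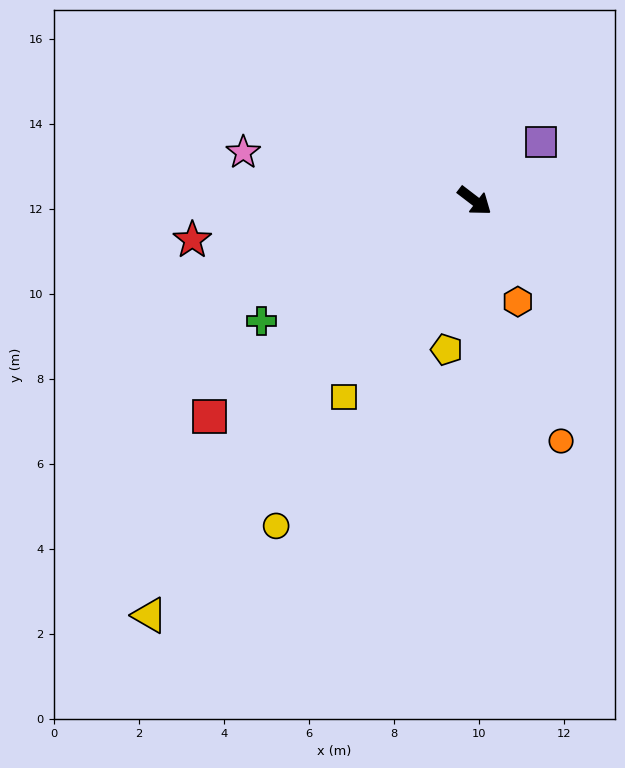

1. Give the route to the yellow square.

turn right 86°, forward 5.5 m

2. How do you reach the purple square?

turn left 79°, forward 2.1 m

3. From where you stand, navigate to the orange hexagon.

turn right 29°, forward 2.6 m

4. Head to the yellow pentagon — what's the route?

turn right 63°, forward 3.6 m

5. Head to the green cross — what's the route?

turn right 113°, forward 5.8 m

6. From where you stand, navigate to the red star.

turn right 135°, forward 6.7 m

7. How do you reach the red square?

turn right 103°, forward 8.0 m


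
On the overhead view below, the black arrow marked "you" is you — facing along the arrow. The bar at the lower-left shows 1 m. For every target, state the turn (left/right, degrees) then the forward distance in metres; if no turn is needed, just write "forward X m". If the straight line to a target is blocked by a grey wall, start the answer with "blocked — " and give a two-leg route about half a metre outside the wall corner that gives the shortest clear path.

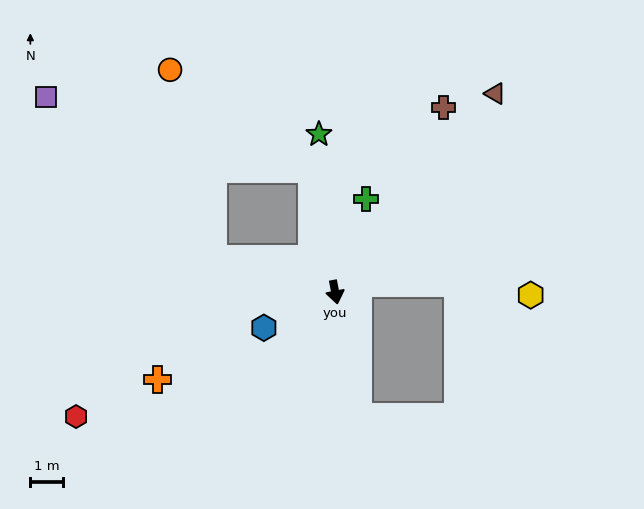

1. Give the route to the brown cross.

turn left 139°, forward 6.5 m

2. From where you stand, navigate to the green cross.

turn left 151°, forward 3.0 m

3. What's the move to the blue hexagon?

turn right 74°, forward 2.4 m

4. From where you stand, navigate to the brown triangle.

turn left 130°, forward 7.8 m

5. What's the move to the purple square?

blocked — turn right 116°, forward 3.8 m, then turn right 29°, forward 7.1 m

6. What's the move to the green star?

turn left 175°, forward 4.8 m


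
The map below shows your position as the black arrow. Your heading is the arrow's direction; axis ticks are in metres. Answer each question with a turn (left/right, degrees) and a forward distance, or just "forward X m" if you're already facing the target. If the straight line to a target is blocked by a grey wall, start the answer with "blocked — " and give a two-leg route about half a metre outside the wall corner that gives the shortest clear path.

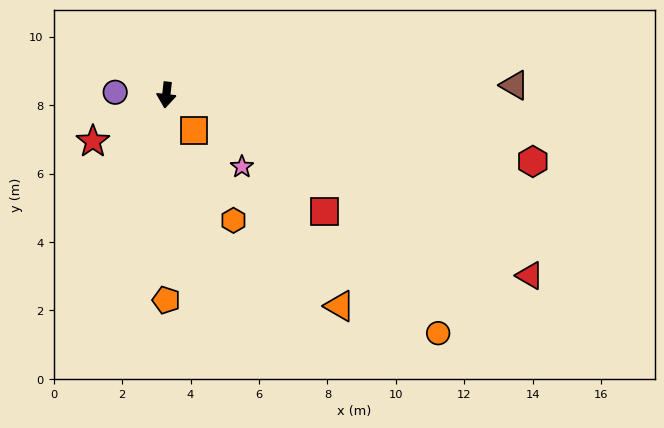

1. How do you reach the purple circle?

turn right 87°, forward 1.5 m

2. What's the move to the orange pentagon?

turn left 6°, forward 6.0 m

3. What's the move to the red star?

turn right 51°, forward 2.5 m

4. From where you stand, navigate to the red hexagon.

turn left 86°, forward 10.9 m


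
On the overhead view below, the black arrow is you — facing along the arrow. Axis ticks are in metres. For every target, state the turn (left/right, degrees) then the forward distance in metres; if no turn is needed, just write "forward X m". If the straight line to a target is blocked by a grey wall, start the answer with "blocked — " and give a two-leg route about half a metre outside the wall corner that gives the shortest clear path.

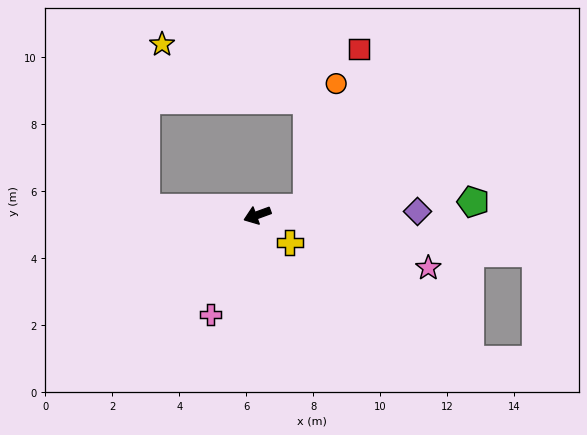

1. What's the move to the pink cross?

turn left 45°, forward 3.3 m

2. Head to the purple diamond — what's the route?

turn left 161°, forward 4.8 m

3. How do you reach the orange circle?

blocked — turn left 168°, forward 1.5 m, then turn left 69°, forward 3.8 m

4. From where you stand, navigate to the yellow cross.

turn left 120°, forward 1.3 m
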